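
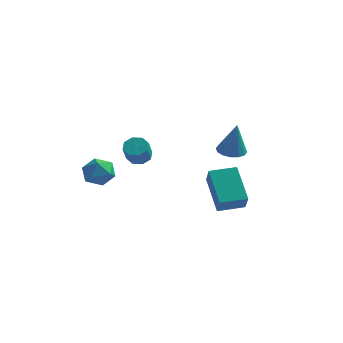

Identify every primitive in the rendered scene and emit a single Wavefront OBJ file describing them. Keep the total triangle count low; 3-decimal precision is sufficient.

v 2.66 3.484 1.92
v 3.113 4.082 1.91
v 3.08 3.196 3.74
v 2.765 4.221 2.012
v 2.389 4.162 2.089
v 2.086 3.922 2.121
v 1.937 3.564 2.099
v 1.981 3.185 2.029
v 2.208 2.886 1.93
v 2.556 2.747 1.828
v 2.932 2.805 1.75
v 3.235 3.046 1.718
v 3.384 3.403 1.74
v 3.34 3.783 1.811
v 3.555 -0.068 -0.562
v 3.997 -0.754 0.319
v 2.477 1.051 0.851
v 2.919 0.366 1.731
v 4.601 0.774 -0.431
v 5.043 0.089 0.449
v 3.523 1.894 0.981
v 3.965 1.208 1.862
v -1.547 -1.355 1.861
v -0.975 -1.775 2.368
v -1.945 -2.585 1.292
v -1.373 -3.005 1.799
v -2.077 -2.631 2.153
v -1.831 -1.871 2.505
v -1.089 -2.489 1.155
v -0.843 -1.729 1.507
v -0.691 -2.476 1.932
v -1.302 -2.564 2.549
v -1.618 -1.796 1.111
v -2.229 -1.884 1.728
v -2.146 3.212 0.843
v -1.616 3.566 1.016
v -1.404 2.802 1.93
v -1.934 2.448 1.757
v -2.038 3.724 1.246
v -1.826 2.96 2.16
v -2.523 3.582 1.24
v -2.31 2.818 2.153
v -2.787 3.223 1.001
v -2.575 2.459 1.915
v -2.676 2.858 0.67
v -2.464 2.094 1.584
v -2.254 2.7 0.44
v -2.042 1.936 1.354
v -1.77 2.842 0.447
v -1.557 2.078 1.36
v -1.505 3.201 0.685
v -1.293 2.437 1.599
f 2 1 4
f 2 4 3
f 4 1 5
f 4 5 3
f 5 1 6
f 5 6 3
f 6 1 7
f 6 7 3
f 7 1 8
f 7 8 3
f 8 1 9
f 8 9 3
f 9 1 10
f 9 10 3
f 10 1 11
f 10 11 3
f 11 1 12
f 11 12 3
f 12 1 13
f 12 13 3
f 13 1 14
f 13 14 3
f 14 1 2
f 14 2 3
f 16 18 15
f 19 16 15
f 15 18 17
f 17 19 15
f 16 22 18
f 20 16 19
f 20 22 16
f 18 22 17
f 21 19 17
f 17 22 21
f 21 20 19
f 22 20 21
f 23 34 28
f 23 28 24
f 23 24 30
f 23 30 33
f 23 33 34
f 24 28 32
f 28 34 27
f 34 33 25
f 33 30 29
f 30 24 31
f 26 32 27
f 26 27 25
f 26 25 29
f 26 29 31
f 26 31 32
f 27 32 28
f 25 27 34
f 29 25 33
f 31 29 30
f 32 31 24
f 36 35 39
f 36 39 37
f 37 39 40
f 37 40 38
f 39 35 41
f 39 41 40
f 40 41 42
f 40 42 38
f 41 35 43
f 41 43 42
f 42 43 44
f 42 44 38
f 43 35 45
f 43 45 44
f 44 45 46
f 44 46 38
f 45 35 47
f 45 47 46
f 46 47 48
f 46 48 38
f 47 35 49
f 47 49 48
f 48 49 50
f 48 50 38
f 49 35 51
f 49 51 50
f 50 51 52
f 50 52 38
f 51 35 36
f 51 36 52
f 52 36 37
f 52 37 38



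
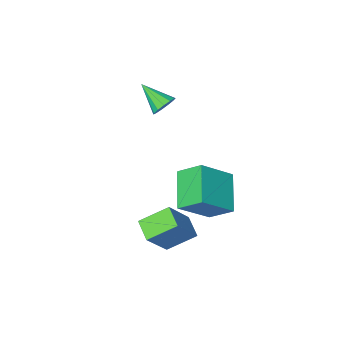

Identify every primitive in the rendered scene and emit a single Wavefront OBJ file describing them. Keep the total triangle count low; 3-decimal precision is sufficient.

v -2.754 -2.067 -2.752
v -3.441 -1.131 -1.85
v -1.821 -0.5 -3.668
v -2.508 0.436 -2.765
v -1.172 -2.216 -1.395
v -1.859 -1.28 -0.492
v -0.239 -0.649 -2.31
v -0.926 0.287 -1.408
v 1.109 0.691 -3.444
v 0.925 -0.335 -3.091
v -0.144 1.186 -2.656
v -0.327 0.16 -2.304
v 2.327 1.06 -1.736
v 2.144 0.034 -1.384
v 1.075 1.555 -0.949
v 0.891 0.529 -0.596
v -0.916 -2.879 2.906
v -0.384 -2.928 2.535
v -0.484 -4.141 3.694
v -0.292 -2.718 2.821
v -0.398 -2.559 3.133
v -0.668 -2.502 3.374
v -1.017 -2.564 3.465
v -1.334 -2.726 3.38
v -1.518 -2.936 3.143
v -1.511 -3.129 2.832
v -1.316 -3.242 2.544
v -0.993 -3.239 2.37
v -0.646 -3.122 2.367
f 2 4 1
f 5 2 1
f 1 4 3
f 3 5 1
f 2 8 4
f 6 2 5
f 6 8 2
f 4 8 3
f 7 5 3
f 3 8 7
f 7 6 5
f 8 6 7
f 10 12 9
f 13 10 9
f 9 12 11
f 11 13 9
f 10 16 12
f 14 10 13
f 14 16 10
f 12 16 11
f 15 13 11
f 11 16 15
f 15 14 13
f 16 14 15
f 18 17 20
f 18 20 19
f 20 17 21
f 20 21 19
f 21 17 22
f 21 22 19
f 22 17 23
f 22 23 19
f 23 17 24
f 23 24 19
f 24 17 25
f 24 25 19
f 25 17 26
f 25 26 19
f 26 17 27
f 26 27 19
f 27 17 28
f 27 28 19
f 28 17 29
f 28 29 19
f 29 17 18
f 29 18 19



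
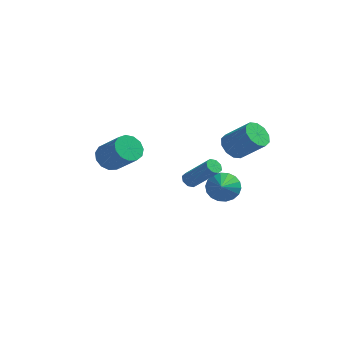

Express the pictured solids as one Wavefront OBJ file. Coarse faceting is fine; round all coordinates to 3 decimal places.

v -3.884 -0.682 1.093
v -3.359 -1.024 0.405
v -2.011 -1.679 1.76
v -2.536 -1.338 2.447
v -3.198 -0.531 0.483
v -1.85 -1.187 1.838
v -3.254 -0.087 0.755
v -1.907 -0.742 2.109
v -3.511 0.169 1.134
v -2.163 -0.487 2.488
v -3.886 0.154 1.499
v -2.538 -0.502 2.854
v -4.26 -0.126 1.736
v -2.912 -0.782 3.091
v -4.515 -0.583 1.769
v -3.167 -1.238 3.123
v -4.569 -1.071 1.586
v -3.222 -1.727 2.941
v -4.406 -1.436 1.248
v -3.059 -2.092 2.602
v -4.077 -1.561 0.859
v -2.73 -2.217 2.214
v -3.687 -1.408 0.545
v -2.339 -2.063 1.9
v 2.44 1.84 1.554
v 2.973 1.461 0.92
v 4.412 1.222 2.273
v 3.88 1.6 2.906
v 3.067 2.015 0.918
v 4.507 1.776 2.271
v 2.922 2.503 1.158
v 4.361 2.264 2.511
v 2.593 2.737 1.55
v 4.032 2.498 2.903
v 2.205 2.628 1.943
v 3.645 2.389 3.296
v 1.908 2.218 2.187
v 3.347 1.979 3.54
v 1.813 1.664 2.189
v 3.253 1.425 3.542
v 1.959 1.176 1.949
v 3.398 0.937 3.302
v 2.288 0.942 1.557
v 3.727 0.703 2.91
v 2.675 1.051 1.164
v 4.115 0.812 2.517
v 2.296 0.363 -0.869
v 2.844 0.88 -0.227
v 2.504 -0.923 -0.011
v 2.437 0.923 -0.064
v 2.002 0.854 -0.061
v 1.625 0.689 -0.218
v 1.381 0.459 -0.504
v 1.318 0.21 -0.862
v 1.449 -0.009 -1.222
v 1.748 -0.154 -1.511
v 2.156 -0.196 -1.674
v 2.591 -0.128 -1.677
v 2.968 0.037 -1.52
v 3.212 0.267 -1.234
v 3.274 0.516 -0.876
v 3.143 0.735 -0.516
v 1.498 -3.66 2.004
v 1.789 -3.918 1.674
v 3.213 -4.297 3.226
v 2.922 -4.04 3.556
v 1.877 -3.538 1.686
v 3.301 -3.917 3.238
v 1.743 -3.23 1.884
v 3.167 -3.609 3.436
v 1.466 -3.174 2.153
v 2.889 -3.553 3.705
v 1.207 -3.403 2.334
v 2.631 -3.782 3.886
v 1.119 -3.783 2.322
v 2.543 -4.162 3.874
v 1.253 -4.091 2.124
v 2.677 -4.47 3.676
v 1.531 -4.147 1.855
v 2.954 -4.526 3.407
f 2 1 5
f 2 5 3
f 3 5 6
f 3 6 4
f 5 1 7
f 5 7 6
f 6 7 8
f 6 8 4
f 7 1 9
f 7 9 8
f 8 9 10
f 8 10 4
f 9 1 11
f 9 11 10
f 10 11 12
f 10 12 4
f 11 1 13
f 11 13 12
f 12 13 14
f 12 14 4
f 13 1 15
f 13 15 14
f 14 15 16
f 14 16 4
f 15 1 17
f 15 17 16
f 16 17 18
f 16 18 4
f 17 1 19
f 17 19 18
f 18 19 20
f 18 20 4
f 19 1 21
f 19 21 20
f 20 21 22
f 20 22 4
f 21 1 23
f 21 23 22
f 22 23 24
f 22 24 4
f 23 1 2
f 23 2 24
f 24 2 3
f 24 3 4
f 26 25 29
f 26 29 27
f 27 29 30
f 27 30 28
f 29 25 31
f 29 31 30
f 30 31 32
f 30 32 28
f 31 25 33
f 31 33 32
f 32 33 34
f 32 34 28
f 33 25 35
f 33 35 34
f 34 35 36
f 34 36 28
f 35 25 37
f 35 37 36
f 36 37 38
f 36 38 28
f 37 25 39
f 37 39 38
f 38 39 40
f 38 40 28
f 39 25 41
f 39 41 40
f 40 41 42
f 40 42 28
f 41 25 43
f 41 43 42
f 42 43 44
f 42 44 28
f 43 25 45
f 43 45 44
f 44 45 46
f 44 46 28
f 45 25 26
f 45 26 46
f 46 26 27
f 46 27 28
f 48 47 50
f 48 50 49
f 50 47 51
f 50 51 49
f 51 47 52
f 51 52 49
f 52 47 53
f 52 53 49
f 53 47 54
f 53 54 49
f 54 47 55
f 54 55 49
f 55 47 56
f 55 56 49
f 56 47 57
f 56 57 49
f 57 47 58
f 57 58 49
f 58 47 59
f 58 59 49
f 59 47 60
f 59 60 49
f 60 47 61
f 60 61 49
f 61 47 62
f 61 62 49
f 62 47 48
f 62 48 49
f 64 63 67
f 64 67 65
f 65 67 68
f 65 68 66
f 67 63 69
f 67 69 68
f 68 69 70
f 68 70 66
f 69 63 71
f 69 71 70
f 70 71 72
f 70 72 66
f 71 63 73
f 71 73 72
f 72 73 74
f 72 74 66
f 73 63 75
f 73 75 74
f 74 75 76
f 74 76 66
f 75 63 77
f 75 77 76
f 76 77 78
f 76 78 66
f 77 63 79
f 77 79 78
f 78 79 80
f 78 80 66
f 79 63 64
f 79 64 80
f 80 64 65
f 80 65 66



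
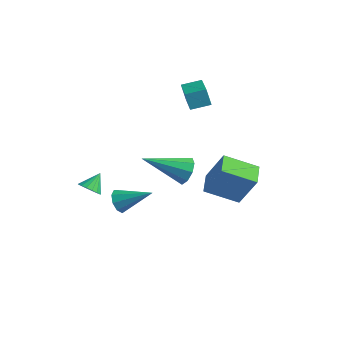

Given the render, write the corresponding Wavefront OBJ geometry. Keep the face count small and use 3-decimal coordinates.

v 1.886 -3.033 1.664
v 2.255 -2.925 2.308
v 0.474 -4.367 2.696
v 1.885 -2.573 2.257
v 1.516 -2.437 1.928
v 1.32 -2.579 1.476
v 1.389 -2.933 1.112
v 1.691 -3.335 1.006
v 2.084 -3.595 1.208
v 2.385 -3.592 1.624
v 2.452 -3.327 2.058
v 0.408 0.316 -2.801
v 1.26 0.524 -1.015
v -0.181 1.314 -2.636
v 0.672 1.521 -0.85
v 1.788 1.259 -3.57
v 2.641 1.466 -1.784
v 1.2 2.256 -3.405
v 2.052 2.464 -1.619
v -2.079 2.278 1.398
v -2.441 2.362 2.251
v -1.404 3.012 1.612
v -1.766 3.096 2.465
v -0.874 0.984 2.035
v -1.236 1.068 2.888
v -0.199 1.718 2.249
v -0.561 1.802 3.102
v -3.06 -1.635 -3.997
v -2.634 -1.953 -4.438
v -1.62 -0.945 -3.103
v -2.741 -1.522 -4.598
v -2.996 -1.144 -4.478
v -3.282 -0.996 -4.133
v -3.464 -1.147 -3.724
v -3.456 -1.526 -3.443
v -3.263 -1.956 -3.422
v -2.975 -2.236 -3.669
v -2.727 -2.235 -4.071
v -2.75 -4.149 -1.232
v -2.266 -3.931 -1.511
v -2.73 -3.371 -0.588
v -2.486 -3.81 -1.65
v -2.766 -3.767 -1.694
v -3.043 -3.811 -1.631
v -3.253 -3.933 -1.477
v -3.347 -4.104 -1.267
v -3.305 -4.286 -1.049
v -3.136 -4.436 -0.872
v -2.878 -4.521 -0.778
v -2.591 -4.52 -0.788
v -2.34 -4.435 -0.899
v -2.184 -4.284 -1.086
v -2.157 -4.102 -1.307
f 2 1 4
f 2 4 3
f 4 1 5
f 4 5 3
f 5 1 6
f 5 6 3
f 6 1 7
f 6 7 3
f 7 1 8
f 7 8 3
f 8 1 9
f 8 9 3
f 9 1 10
f 9 10 3
f 10 1 11
f 10 11 3
f 11 1 2
f 11 2 3
f 13 15 12
f 16 13 12
f 12 15 14
f 14 16 12
f 13 19 15
f 17 13 16
f 17 19 13
f 15 19 14
f 18 16 14
f 14 19 18
f 18 17 16
f 19 17 18
f 21 23 20
f 24 21 20
f 20 23 22
f 22 24 20
f 21 27 23
f 25 21 24
f 25 27 21
f 23 27 22
f 26 24 22
f 22 27 26
f 26 25 24
f 27 25 26
f 29 28 31
f 29 31 30
f 31 28 32
f 31 32 30
f 32 28 33
f 32 33 30
f 33 28 34
f 33 34 30
f 34 28 35
f 34 35 30
f 35 28 36
f 35 36 30
f 36 28 37
f 36 37 30
f 37 28 38
f 37 38 30
f 38 28 29
f 38 29 30
f 40 39 42
f 40 42 41
f 42 39 43
f 42 43 41
f 43 39 44
f 43 44 41
f 44 39 45
f 44 45 41
f 45 39 46
f 45 46 41
f 46 39 47
f 46 47 41
f 47 39 48
f 47 48 41
f 48 39 49
f 48 49 41
f 49 39 50
f 49 50 41
f 50 39 51
f 50 51 41
f 51 39 52
f 51 52 41
f 52 39 53
f 52 53 41
f 53 39 40
f 53 40 41



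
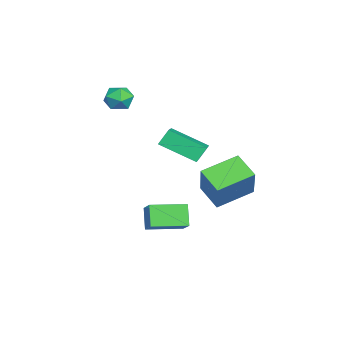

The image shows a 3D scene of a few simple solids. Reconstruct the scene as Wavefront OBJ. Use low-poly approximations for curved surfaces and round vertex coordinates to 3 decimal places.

v 1.701 1.223 1.421
v 1.401 -0.54 2.316
v 3.562 1.303 2.202
v 3.262 -0.46 3.097
v 2.038 0.78 0.663
v 1.738 -0.983 1.558
v 3.899 0.86 1.444
v 3.599 -0.903 2.339
v -2.69 -2.919 2.165
v -1.876 -2.973 1.96
v -2.544 -3.967 3.02
v -1.73 -4.021 2.815
v -2.01 -3.362 3.257
v -2.1 -2.714 2.728
v -2.32 -4.226 2.252
v -2.41 -3.578 1.723
v -1.647 -3.78 2.014
v -1.456 -3.247 2.635
v -2.964 -3.693 2.345
v -2.773 -3.16 2.966
v 2.716 0.933 -0.857
v 1.722 2.532 -0.277
v 3.651 1.769 -1.563
v 2.658 3.369 -0.983
v 3.922 1.051 0.883
v 2.929 2.651 1.463
v 4.858 1.888 0.177
v 3.864 3.487 0.757
v 1.542 -1.827 -2.962
v 2.512 -1.445 -2.202
v 0.986 -0.101 -3.118
v 1.956 0.28 -2.358
v 2.284 -1.68 -3.982
v 3.254 -1.299 -3.222
v 1.728 0.045 -4.138
v 2.698 0.427 -3.378
f 2 4 1
f 5 2 1
f 1 4 3
f 3 5 1
f 2 8 4
f 6 2 5
f 6 8 2
f 4 8 3
f 7 5 3
f 3 8 7
f 7 6 5
f 8 6 7
f 9 20 14
f 9 14 10
f 9 10 16
f 9 16 19
f 9 19 20
f 10 14 18
f 14 20 13
f 20 19 11
f 19 16 15
f 16 10 17
f 12 18 13
f 12 13 11
f 12 11 15
f 12 15 17
f 12 17 18
f 13 18 14
f 11 13 20
f 15 11 19
f 17 15 16
f 18 17 10
f 22 24 21
f 25 22 21
f 21 24 23
f 23 25 21
f 22 28 24
f 26 22 25
f 26 28 22
f 24 28 23
f 27 25 23
f 23 28 27
f 27 26 25
f 28 26 27
f 30 32 29
f 33 30 29
f 29 32 31
f 31 33 29
f 30 36 32
f 34 30 33
f 34 36 30
f 32 36 31
f 35 33 31
f 31 36 35
f 35 34 33
f 36 34 35



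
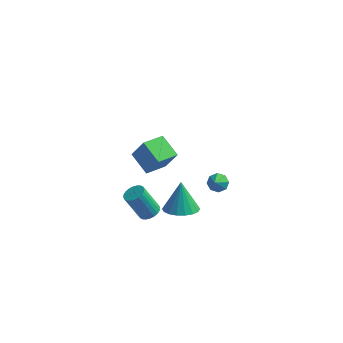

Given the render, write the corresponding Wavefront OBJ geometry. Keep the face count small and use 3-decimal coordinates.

v -0.434 2.733 -4.348
v 0.154 2.861 -4.252
v -0.386 1.927 -3.572
v -0.13 3.109 -3.977
v -0.592 3.137 -3.919
v -0.962 2.928 -4.112
v -1.023 2.605 -4.444
v -0.739 2.357 -4.719
v -0.277 2.329 -4.777
v 0.093 2.538 -4.584
v -1.602 -0.261 -4.15
v -0.851 0.382 -4.298
v -1.798 0.361 -2.45
v -1.207 0.616 -4.425
v -1.642 0.676 -4.497
v -2.069 0.55 -4.501
v -2.404 0.264 -4.434
v -2.579 -0.126 -4.312
v -2.561 -0.543 -4.157
v -2.353 -0.904 -4.001
v -1.996 -1.138 -3.874
v -1.561 -1.198 -3.802
v -1.134 -1.072 -3.799
v -0.8 -0.786 -3.865
v -0.624 -0.396 -3.987
v -0.642 0.021 -4.142
v -2.5 -2.868 -2.122
v -2.096 -3.296 -1.962
v -2.875 -3.46 -0.437
v -3.28 -3.032 -0.598
v -1.988 -3.098 -1.885
v -2.767 -3.263 -0.361
v -1.957 -2.866 -1.845
v -2.736 -3.03 -0.32
v -2.01 -2.634 -1.846
v -2.789 -2.798 -0.322
v -2.137 -2.437 -1.89
v -2.916 -2.601 -0.365
v -2.319 -2.306 -1.969
v -3.098 -2.47 -0.444
v -2.529 -2.261 -2.071
v -3.308 -2.425 -0.547
v -2.735 -2.308 -2.181
v -3.514 -2.472 -0.657
v -2.905 -2.44 -2.283
v -3.684 -2.604 -0.758
v -3.013 -2.637 -2.359
v -3.792 -2.802 -0.835
v -3.044 -2.87 -2.4
v -3.823 -3.034 -0.875
v -2.991 -3.102 -2.398
v -3.77 -3.266 -0.874
v -2.864 -3.299 -2.355
v -3.643 -3.463 -0.83
v -2.682 -3.43 -2.276
v -3.461 -3.594 -0.751
v -2.472 -3.475 -2.173
v -3.251 -3.639 -0.649
v -2.266 -3.428 -2.063
v -3.045 -3.592 -0.539
v -2.33 -3.842 2.078
v -1.662 -3.954 3.304
v -3.33 -3.113 2.69
v -2.662 -3.226 3.915
v -1.678 -2.734 1.825
v -1.01 -2.847 3.05
v -2.678 -2.006 2.436
v -2.01 -2.118 3.662
f 2 1 4
f 2 4 3
f 4 1 5
f 4 5 3
f 5 1 6
f 5 6 3
f 6 1 7
f 6 7 3
f 7 1 8
f 7 8 3
f 8 1 9
f 8 9 3
f 9 1 10
f 9 10 3
f 10 1 2
f 10 2 3
f 12 11 14
f 12 14 13
f 14 11 15
f 14 15 13
f 15 11 16
f 15 16 13
f 16 11 17
f 16 17 13
f 17 11 18
f 17 18 13
f 18 11 19
f 18 19 13
f 19 11 20
f 19 20 13
f 20 11 21
f 20 21 13
f 21 11 22
f 21 22 13
f 22 11 23
f 22 23 13
f 23 11 24
f 23 24 13
f 24 11 25
f 24 25 13
f 25 11 26
f 25 26 13
f 26 11 12
f 26 12 13
f 28 27 31
f 28 31 29
f 29 31 32
f 29 32 30
f 31 27 33
f 31 33 32
f 32 33 34
f 32 34 30
f 33 27 35
f 33 35 34
f 34 35 36
f 34 36 30
f 35 27 37
f 35 37 36
f 36 37 38
f 36 38 30
f 37 27 39
f 37 39 38
f 38 39 40
f 38 40 30
f 39 27 41
f 39 41 40
f 40 41 42
f 40 42 30
f 41 27 43
f 41 43 42
f 42 43 44
f 42 44 30
f 43 27 45
f 43 45 44
f 44 45 46
f 44 46 30
f 45 27 47
f 45 47 46
f 46 47 48
f 46 48 30
f 47 27 49
f 47 49 48
f 48 49 50
f 48 50 30
f 49 27 51
f 49 51 50
f 50 51 52
f 50 52 30
f 51 27 53
f 51 53 52
f 52 53 54
f 52 54 30
f 53 27 55
f 53 55 54
f 54 55 56
f 54 56 30
f 55 27 57
f 55 57 56
f 56 57 58
f 56 58 30
f 57 27 59
f 57 59 58
f 58 59 60
f 58 60 30
f 59 27 28
f 59 28 60
f 60 28 29
f 60 29 30
f 62 64 61
f 65 62 61
f 61 64 63
f 63 65 61
f 62 68 64
f 66 62 65
f 66 68 62
f 64 68 63
f 67 65 63
f 63 68 67
f 67 66 65
f 68 66 67



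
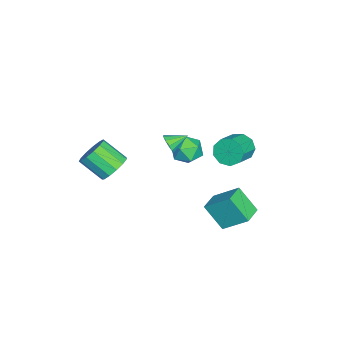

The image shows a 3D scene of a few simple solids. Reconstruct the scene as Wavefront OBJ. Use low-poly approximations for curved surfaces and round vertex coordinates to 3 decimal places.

v 0.363 0.038 1.752
v 0.752 0.425 1.35
v -0.143 1.082 2.268
v 0.391 0.35 1.148
v 0.02 0.156 1.177
v -0.221 -0.084 1.425
v -0.238 -0.276 1.798
v -0.026 -0.349 2.154
v 0.335 -0.274 2.356
v 0.707 -0.08 2.327
v 0.947 0.159 2.079
v 0.964 0.352 1.706
v 3.346 -2.479 1.674
v 3.891 -3.09 1.066
v 3.559 -4.492 2.178
v 3.014 -3.881 2.786
v 4.26 -2.873 1.45
v 3.927 -4.276 2.561
v 4.338 -2.531 1.905
v 4.006 -3.933 3.016
v 4.102 -2.172 2.287
v 3.77 -3.575 3.398
v 3.626 -1.911 2.474
v 3.294 -3.313 3.586
v 3.061 -1.83 2.407
v 2.729 -3.232 3.519
v 2.586 -1.955 2.108
v 2.254 -3.357 3.22
v 2.353 -2.246 1.671
v 2.021 -3.648 2.783
v 2.435 -2.611 1.235
v 2.103 -4.014 2.347
v 2.806 -2.934 0.938
v 2.474 -4.337 2.05
v 3.349 -3.113 0.875
v 3.017 -4.515 1.987
v -4.047 3.541 -1.733
v -3.751 3.094 -2.589
v -2.177 2.631 -1.803
v -2.473 3.079 -0.947
v -3.556 3.757 -2.589
v -1.982 3.294 -1.803
v -3.591 4.319 -2.189
v -2.017 3.856 -1.402
v -3.839 4.517 -1.575
v -2.265 4.054 -0.789
v -4.185 4.259 -1.036
v -2.61 3.796 -0.249
v -4.466 3.665 -0.822
v -2.891 3.202 -0.036
v -4.551 3.013 -1.035
v -2.977 2.55 -0.249
v -4.401 2.609 -1.575
v -2.826 2.146 -0.788
v -4.085 2.641 -2.189
v -2.51 2.178 -1.402
v -0.57 2.548 -3.527
v -0.306 4.109 -2.224
v -0.139 3.737 -5.038
v 0.125 5.297 -3.735
v 0.755 2.223 -3.405
v 1.019 3.783 -2.102
v 1.186 3.411 -4.916
v 1.45 4.972 -3.613
v -2.044 1.44 0.274
v -1.004 1.533 0.562
v -1.636 0.087 -0.762
v -0.596 0.18 -0.474
v -1.33 -0.16 0.247
v -1.581 0.677 0.887
v -1.059 0.943 -1.087
v -1.31 1.78 -0.447
v -0.395 1.226 -0.28
v -0.562 0.544 0.545
v -2.078 1.076 -0.745
v -2.245 0.394 0.08
f 2 1 4
f 2 4 3
f 4 1 5
f 4 5 3
f 5 1 6
f 5 6 3
f 6 1 7
f 6 7 3
f 7 1 8
f 7 8 3
f 8 1 9
f 8 9 3
f 9 1 10
f 9 10 3
f 10 1 11
f 10 11 3
f 11 1 12
f 11 12 3
f 12 1 2
f 12 2 3
f 14 13 17
f 14 17 15
f 15 17 18
f 15 18 16
f 17 13 19
f 17 19 18
f 18 19 20
f 18 20 16
f 19 13 21
f 19 21 20
f 20 21 22
f 20 22 16
f 21 13 23
f 21 23 22
f 22 23 24
f 22 24 16
f 23 13 25
f 23 25 24
f 24 25 26
f 24 26 16
f 25 13 27
f 25 27 26
f 26 27 28
f 26 28 16
f 27 13 29
f 27 29 28
f 28 29 30
f 28 30 16
f 29 13 31
f 29 31 30
f 30 31 32
f 30 32 16
f 31 13 33
f 31 33 32
f 32 33 34
f 32 34 16
f 33 13 35
f 33 35 34
f 34 35 36
f 34 36 16
f 35 13 14
f 35 14 36
f 36 14 15
f 36 15 16
f 38 37 41
f 38 41 39
f 39 41 42
f 39 42 40
f 41 37 43
f 41 43 42
f 42 43 44
f 42 44 40
f 43 37 45
f 43 45 44
f 44 45 46
f 44 46 40
f 45 37 47
f 45 47 46
f 46 47 48
f 46 48 40
f 47 37 49
f 47 49 48
f 48 49 50
f 48 50 40
f 49 37 51
f 49 51 50
f 50 51 52
f 50 52 40
f 51 37 53
f 51 53 52
f 52 53 54
f 52 54 40
f 53 37 55
f 53 55 54
f 54 55 56
f 54 56 40
f 55 37 38
f 55 38 56
f 56 38 39
f 56 39 40
f 58 60 57
f 61 58 57
f 57 60 59
f 59 61 57
f 58 64 60
f 62 58 61
f 62 64 58
f 60 64 59
f 63 61 59
f 59 64 63
f 63 62 61
f 64 62 63
f 65 76 70
f 65 70 66
f 65 66 72
f 65 72 75
f 65 75 76
f 66 70 74
f 70 76 69
f 76 75 67
f 75 72 71
f 72 66 73
f 68 74 69
f 68 69 67
f 68 67 71
f 68 71 73
f 68 73 74
f 69 74 70
f 67 69 76
f 71 67 75
f 73 71 72
f 74 73 66



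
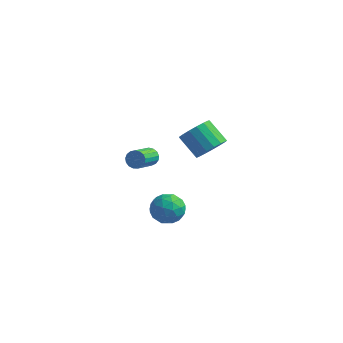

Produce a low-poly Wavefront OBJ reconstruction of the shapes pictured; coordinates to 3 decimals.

v -0.148 0.228 -2.325
v 0.274 0.422 -1.885
v 0.25 -1.133 -1.175
v -0.172 -1.328 -1.615
v 0.002 0.484 -1.758
v -0.021 -1.071 -1.048
v -0.305 0.487 -1.761
v -0.328 -1.068 -1.051
v -0.575 0.431 -1.894
v -0.598 -1.124 -1.183
v -0.748 0.328 -2.125
v -0.771 -1.227 -1.414
v -0.783 0.202 -2.402
v -0.807 -1.353 -1.691
v -0.673 0.082 -2.661
v -0.697 -1.473 -1.951
v -0.443 -0.005 -2.844
v -0.466 -1.56 -2.133
v -0.145 -0.038 -2.907
v -0.169 -1.594 -2.197
v 0.152 -0.011 -2.838
v 0.128 -1.566 -2.127
v 0.38 0.071 -2.651
v 0.357 -1.484 -1.94
v 0.487 0.189 -2.389
v 0.464 -1.366 -1.679
v 0.449 0.316 -2.113
v 0.426 -1.24 -1.403
v 2.23 3.444 -2.874
v 2.911 3.273 -2.041
v 1.592 3.604 -0.893
v 0.91 3.776 -1.726
v 2.957 3.784 -2.136
v 1.637 4.115 -0.988
v 2.835 4.217 -2.401
v 1.516 4.548 -1.253
v 2.575 4.473 -2.773
v 1.256 4.805 -1.626
v 2.236 4.494 -3.169
v 0.917 4.825 -2.022
v 1.896 4.274 -3.497
v 0.576 4.605 -2.35
v 1.631 3.864 -3.683
v 0.312 4.195 -2.535
v 1.504 3.358 -3.683
v 0.185 3.689 -2.535
v 1.543 2.871 -3.497
v 0.224 3.203 -2.35
v 1.74 2.517 -3.169
v 0.42 2.848 -2.022
v 2.048 2.374 -2.773
v 0.729 2.706 -1.626
v 2.399 2.477 -2.401
v 1.079 2.808 -1.253
v 2.71 2.801 -2.136
v 1.39 3.133 -0.988
v 2.522 -3.097 -3.595
v 3.122 -2.743 -2.78
v 3.218 -4.677 -3.42
v 3.818 -4.323 -2.605
v 2.755 -4.414 -2.489
v 2.325 -3.437 -2.597
v 4.015 -3.983 -3.603
v 3.585 -3.006 -3.711
v 4.044 -3.29 -2.784
v 3.266 -3.557 -2.096
v 3.074 -3.863 -4.104
v 2.296 -4.13 -3.416
v 2.761 -2.781 -3.203
v 3.579 -4.639 -2.997
v 2.955 -4.692 -2.929
v 3.307 -4.484 -2.45
v 2.293 -3.19 -3.096
v 2.645 -2.981 -2.616
v 2.43 -3.964 -2.446
v 3.695 -4.439 -3.584
v 4.047 -4.23 -3.104
v 3.033 -2.936 -3.75
v 3.385 -2.728 -3.271
v 3.91 -3.456 -3.754
v 3.655 -2.895 -2.726
v 4.065 -3.823 -2.623
v 4.18 -3.623 -3.21
v 3.928 -3.049 -3.273
v 3.198 -3.051 -2.322
v 3.607 -3.98 -2.219
v 2.983 -4.034 -2.151
v 2.73 -3.46 -2.215
v 3.74 -3.373 -2.324
v 2.733 -3.44 -3.981
v 3.142 -4.369 -3.878
v 3.61 -3.96 -3.985
v 3.357 -3.386 -4.049
v 2.275 -3.597 -3.577
v 2.685 -4.525 -3.474
v 2.412 -4.371 -2.927
v 2.16 -3.797 -2.99
v 2.6 -4.047 -3.876
f 2 1 5
f 2 5 3
f 3 5 6
f 3 6 4
f 5 1 7
f 5 7 6
f 6 7 8
f 6 8 4
f 7 1 9
f 7 9 8
f 8 9 10
f 8 10 4
f 9 1 11
f 9 11 10
f 10 11 12
f 10 12 4
f 11 1 13
f 11 13 12
f 12 13 14
f 12 14 4
f 13 1 15
f 13 15 14
f 14 15 16
f 14 16 4
f 15 1 17
f 15 17 16
f 16 17 18
f 16 18 4
f 17 1 19
f 17 19 18
f 18 19 20
f 18 20 4
f 19 1 21
f 19 21 20
f 20 21 22
f 20 22 4
f 21 1 23
f 21 23 22
f 22 23 24
f 22 24 4
f 23 1 25
f 23 25 24
f 24 25 26
f 24 26 4
f 25 1 27
f 25 27 26
f 26 27 28
f 26 28 4
f 27 1 2
f 27 2 28
f 28 2 3
f 28 3 4
f 30 29 33
f 30 33 31
f 31 33 34
f 31 34 32
f 33 29 35
f 33 35 34
f 34 35 36
f 34 36 32
f 35 29 37
f 35 37 36
f 36 37 38
f 36 38 32
f 37 29 39
f 37 39 38
f 38 39 40
f 38 40 32
f 39 29 41
f 39 41 40
f 40 41 42
f 40 42 32
f 41 29 43
f 41 43 42
f 42 43 44
f 42 44 32
f 43 29 45
f 43 45 44
f 44 45 46
f 44 46 32
f 45 29 47
f 45 47 46
f 46 47 48
f 46 48 32
f 47 29 49
f 47 49 48
f 48 49 50
f 48 50 32
f 49 29 51
f 49 51 50
f 50 51 52
f 50 52 32
f 51 29 53
f 51 53 52
f 52 53 54
f 52 54 32
f 53 29 55
f 53 55 54
f 54 55 56
f 54 56 32
f 55 29 30
f 55 30 56
f 56 30 31
f 56 31 32
f 57 94 73
f 94 68 97
f 73 97 62
f 94 97 73
f 57 73 69
f 73 62 74
f 69 74 58
f 73 74 69
f 57 69 78
f 69 58 79
f 78 79 64
f 69 79 78
f 57 78 90
f 78 64 93
f 90 93 67
f 78 93 90
f 57 90 94
f 90 67 98
f 94 98 68
f 90 98 94
f 58 74 85
f 74 62 88
f 85 88 66
f 74 88 85
f 62 97 75
f 97 68 96
f 75 96 61
f 97 96 75
f 68 98 95
f 98 67 91
f 95 91 59
f 98 91 95
f 67 93 92
f 93 64 80
f 92 80 63
f 93 80 92
f 64 79 84
f 79 58 81
f 84 81 65
f 79 81 84
f 60 86 72
f 86 66 87
f 72 87 61
f 86 87 72
f 60 72 70
f 72 61 71
f 70 71 59
f 72 71 70
f 60 70 77
f 70 59 76
f 77 76 63
f 70 76 77
f 60 77 82
f 77 63 83
f 82 83 65
f 77 83 82
f 60 82 86
f 82 65 89
f 86 89 66
f 82 89 86
f 61 87 75
f 87 66 88
f 75 88 62
f 87 88 75
f 59 71 95
f 71 61 96
f 95 96 68
f 71 96 95
f 63 76 92
f 76 59 91
f 92 91 67
f 76 91 92
f 65 83 84
f 83 63 80
f 84 80 64
f 83 80 84
f 66 89 85
f 89 65 81
f 85 81 58
f 89 81 85



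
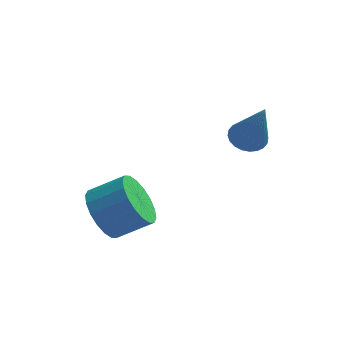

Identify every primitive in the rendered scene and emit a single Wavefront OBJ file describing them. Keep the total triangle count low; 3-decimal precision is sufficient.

v -0.58 -0.211 -1.669
v -0.12 -0.17 -2.43
v 0.88 0.073 -1.812
v 0.42 0.031 -1.051
v -0.241 0.203 -2.38
v 0.758 0.446 -1.762
v -0.43 0.495 -2.189
v 0.57 0.738 -1.571
v -0.648 0.646 -1.896
v 0.351 0.889 -1.278
v -0.853 0.628 -1.557
v 0.147 0.871 -0.939
v -1.004 0.444 -1.241
v -0.004 0.687 -0.623
v -1.07 0.129 -1.009
v -0.071 0.372 -0.391
v -1.04 -0.253 -0.908
v -0.04 -0.01 -0.29
v -0.918 -0.626 -0.958
v 0.081 -0.383 -0.34
v -0.73 -0.918 -1.149
v 0.27 -0.675 -0.531
v -0.511 -1.069 -1.442
v 0.488 -0.826 -0.824
v -0.307 -1.051 -1.781
v 0.693 -0.808 -1.163
v -0.156 -0.867 -2.097
v 0.844 -0.624 -1.479
v -0.089 -0.552 -2.329
v 0.91 -0.309 -1.711
v 3.006 2.427 0.258
v 3.49 2.203 0.006
v 3.574 1.753 1.942
v 3.564 2.413 0.065
v 3.552 2.625 0.154
v 3.458 2.807 0.259
v 3.295 2.931 0.363
v 3.088 2.979 0.452
v 2.868 2.942 0.511
v 2.67 2.827 0.532
v 2.523 2.652 0.511
v 2.449 2.442 0.452
v 2.46 2.23 0.363
v 2.555 2.048 0.258
v 2.718 1.924 0.154
v 2.925 1.876 0.065
v 3.144 1.913 0.005
v 3.343 2.028 -0.015
f 2 1 5
f 2 5 3
f 3 5 6
f 3 6 4
f 5 1 7
f 5 7 6
f 6 7 8
f 6 8 4
f 7 1 9
f 7 9 8
f 8 9 10
f 8 10 4
f 9 1 11
f 9 11 10
f 10 11 12
f 10 12 4
f 11 1 13
f 11 13 12
f 12 13 14
f 12 14 4
f 13 1 15
f 13 15 14
f 14 15 16
f 14 16 4
f 15 1 17
f 15 17 16
f 16 17 18
f 16 18 4
f 17 1 19
f 17 19 18
f 18 19 20
f 18 20 4
f 19 1 21
f 19 21 20
f 20 21 22
f 20 22 4
f 21 1 23
f 21 23 22
f 22 23 24
f 22 24 4
f 23 1 25
f 23 25 24
f 24 25 26
f 24 26 4
f 25 1 27
f 25 27 26
f 26 27 28
f 26 28 4
f 27 1 29
f 27 29 28
f 28 29 30
f 28 30 4
f 29 1 2
f 29 2 30
f 30 2 3
f 30 3 4
f 32 31 34
f 32 34 33
f 34 31 35
f 34 35 33
f 35 31 36
f 35 36 33
f 36 31 37
f 36 37 33
f 37 31 38
f 37 38 33
f 38 31 39
f 38 39 33
f 39 31 40
f 39 40 33
f 40 31 41
f 40 41 33
f 41 31 42
f 41 42 33
f 42 31 43
f 42 43 33
f 43 31 44
f 43 44 33
f 44 31 45
f 44 45 33
f 45 31 46
f 45 46 33
f 46 31 47
f 46 47 33
f 47 31 48
f 47 48 33
f 48 31 32
f 48 32 33



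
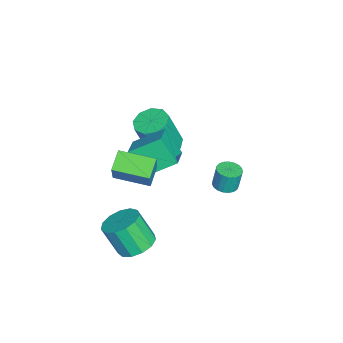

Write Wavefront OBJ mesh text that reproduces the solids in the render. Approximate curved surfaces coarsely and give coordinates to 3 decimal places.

v -0.092 1.164 -0.368
v 0.352 1.58 -0.41
v 0.296 1.752 0.706
v -0.148 1.336 0.748
v 0.144 1.722 -0.442
v 0.088 1.894 0.674
v -0.105 1.767 -0.461
v -0.161 1.939 0.654
v -0.352 1.708 -0.464
v -0.407 1.879 0.651
v -0.554 1.554 -0.451
v -0.609 1.726 0.665
v -0.676 1.334 -0.423
v -0.731 1.506 0.693
v -0.697 1.084 -0.385
v -0.752 1.256 0.73
v -0.613 0.848 -0.345
v -0.669 1.02 0.771
v -0.44 0.666 -0.308
v -0.495 0.838 0.807
v -0.206 0.571 -0.282
v -0.262 0.743 0.833
v 0.047 0.578 -0.271
v -0.008 0.75 0.845
v 0.276 0.687 -0.276
v 0.221 0.859 0.84
v 0.442 0.878 -0.297
v 0.386 1.05 0.818
v 0.515 1.118 -0.331
v 0.459 1.29 0.785
v 0.483 1.367 -0.37
v 0.428 1.539 0.745
v 2.711 -3.52 2.424
v 1.803 -3.349 2.944
v 2.905 -1.835 2.208
v 1.997 -1.664 2.729
v 3.523 -3.436 3.811
v 2.615 -3.265 4.332
v 3.717 -1.751 3.596
v 2.809 -1.58 4.116
v -0.611 -3.116 1.834
v 0.734 -3.15 2.375
v -0.919 -1.668 2.689
v 0.426 -1.702 3.23
v -0.106 -2.298 0.63
v 1.239 -2.332 1.171
v -0.414 -0.85 1.485
v 0.931 -0.884 2.026
v -2.993 -1.966 -0.526
v -2.193 -1.577 -0.553
v -1.826 -2.186 1.518
v -2.627 -2.574 1.546
v -2.612 -1.179 -0.362
v -2.245 -1.787 1.709
v -3.209 -1.148 -0.248
v -2.842 -1.757 1.824
v -3.705 -1.5 -0.263
v -3.338 -2.109 1.808
v -3.868 -2.07 -0.402
v -3.502 -2.679 1.67
v -3.622 -2.591 -0.598
v -3.255 -3.2 1.473
v -3.082 -2.82 -0.761
v -2.715 -3.428 1.311
v -2.5 -2.648 -0.814
v -2.133 -3.257 1.258
v -2.149 -2.158 -0.732
v -1.782 -2.766 1.34
v 2.765 -2.503 -2.432
v 3.715 -2.598 -2.335
v 3.486 -3.371 -0.85
v 2.535 -3.277 -0.948
v 3.585 -2.124 -2.108
v 3.355 -2.898 -0.623
v 3.194 -1.771 -1.985
v 2.965 -2.544 -0.5
v 2.667 -1.65 -2.003
v 2.438 -2.424 -0.518
v 2.171 -1.8 -2.158
v 1.942 -2.574 -0.673
v 1.864 -2.174 -2.4
v 1.634 -2.947 -0.915
v 1.842 -2.652 -2.652
v 1.613 -3.425 -1.167
v 2.114 -3.083 -2.835
v 1.884 -3.856 -1.35
v 2.592 -3.33 -2.89
v 2.362 -4.103 -1.405
v 3.125 -3.314 -2.799
v 2.895 -4.088 -1.314
v 3.544 -3.041 -2.592
v 3.314 -3.815 -1.107
f 2 1 5
f 2 5 3
f 3 5 6
f 3 6 4
f 5 1 7
f 5 7 6
f 6 7 8
f 6 8 4
f 7 1 9
f 7 9 8
f 8 9 10
f 8 10 4
f 9 1 11
f 9 11 10
f 10 11 12
f 10 12 4
f 11 1 13
f 11 13 12
f 12 13 14
f 12 14 4
f 13 1 15
f 13 15 14
f 14 15 16
f 14 16 4
f 15 1 17
f 15 17 16
f 16 17 18
f 16 18 4
f 17 1 19
f 17 19 18
f 18 19 20
f 18 20 4
f 19 1 21
f 19 21 20
f 20 21 22
f 20 22 4
f 21 1 23
f 21 23 22
f 22 23 24
f 22 24 4
f 23 1 25
f 23 25 24
f 24 25 26
f 24 26 4
f 25 1 27
f 25 27 26
f 26 27 28
f 26 28 4
f 27 1 29
f 27 29 28
f 28 29 30
f 28 30 4
f 29 1 31
f 29 31 30
f 30 31 32
f 30 32 4
f 31 1 2
f 31 2 32
f 32 2 3
f 32 3 4
f 34 36 33
f 37 34 33
f 33 36 35
f 35 37 33
f 34 40 36
f 38 34 37
f 38 40 34
f 36 40 35
f 39 37 35
f 35 40 39
f 39 38 37
f 40 38 39
f 42 44 41
f 45 42 41
f 41 44 43
f 43 45 41
f 42 48 44
f 46 42 45
f 46 48 42
f 44 48 43
f 47 45 43
f 43 48 47
f 47 46 45
f 48 46 47
f 50 49 53
f 50 53 51
f 51 53 54
f 51 54 52
f 53 49 55
f 53 55 54
f 54 55 56
f 54 56 52
f 55 49 57
f 55 57 56
f 56 57 58
f 56 58 52
f 57 49 59
f 57 59 58
f 58 59 60
f 58 60 52
f 59 49 61
f 59 61 60
f 60 61 62
f 60 62 52
f 61 49 63
f 61 63 62
f 62 63 64
f 62 64 52
f 63 49 65
f 63 65 64
f 64 65 66
f 64 66 52
f 65 49 67
f 65 67 66
f 66 67 68
f 66 68 52
f 67 49 50
f 67 50 68
f 68 50 51
f 68 51 52
f 70 69 73
f 70 73 71
f 71 73 74
f 71 74 72
f 73 69 75
f 73 75 74
f 74 75 76
f 74 76 72
f 75 69 77
f 75 77 76
f 76 77 78
f 76 78 72
f 77 69 79
f 77 79 78
f 78 79 80
f 78 80 72
f 79 69 81
f 79 81 80
f 80 81 82
f 80 82 72
f 81 69 83
f 81 83 82
f 82 83 84
f 82 84 72
f 83 69 85
f 83 85 84
f 84 85 86
f 84 86 72
f 85 69 87
f 85 87 86
f 86 87 88
f 86 88 72
f 87 69 89
f 87 89 88
f 88 89 90
f 88 90 72
f 89 69 91
f 89 91 90
f 90 91 92
f 90 92 72
f 91 69 70
f 91 70 92
f 92 70 71
f 92 71 72



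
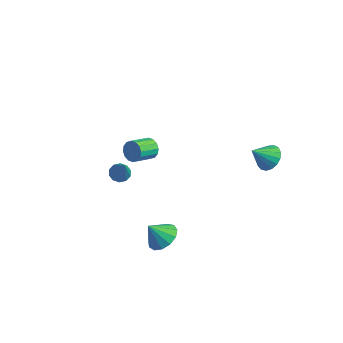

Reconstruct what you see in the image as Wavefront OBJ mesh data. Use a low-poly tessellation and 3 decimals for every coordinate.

v -0.789 -3.571 1.9
v -0.276 -3.635 1.576
v 0.229 -4.229 3.64
v -0.284 -3.284 1.713
v -0.485 -3.043 1.922
v -0.802 -3.003 2.122
v -1.114 -3.181 2.238
v -1.302 -3.507 2.224
v -1.293 -3.858 2.087
v -1.093 -4.1 1.878
v -0.776 -4.139 1.678
v -0.464 -3.962 1.562
v -3.686 1.863 -1.612
v -3.291 2.061 -1.043
v -3.419 0.755 -0.5
v -3.814 0.557 -1.068
v -3.643 2.136 -0.947
v -3.771 0.83 -0.403
v -4.007 2.137 -1.029
v -4.135 0.832 -0.485
v -4.285 2.065 -1.267
v -4.412 0.76 -0.723
v -4.402 1.939 -1.597
v -4.53 0.633 -1.053
v -4.327 1.792 -1.932
v -4.455 0.487 -1.388
v -4.081 1.665 -2.18
v -4.209 0.359 -1.637
v -3.729 1.59 -2.277
v -3.857 0.284 -1.733
v -3.365 1.588 -2.195
v -3.493 0.283 -1.651
v -3.088 1.66 -1.957
v -3.215 0.355 -1.413
v -2.97 1.787 -1.627
v -3.098 0.481 -1.083
v -3.045 1.933 -1.292
v -3.173 0.628 -0.748
v 3.053 4.361 0.028
v 3.835 4.385 0.453
v 2.547 3.439 1.012
v 3.612 4.699 0.633
v 3.26 4.937 0.675
v 2.862 5.042 0.568
v 2.507 4.992 0.338
v 2.277 4.797 0.037
v 2.225 4.502 -0.266
v 2.363 4.175 -0.502
v 2.659 3.891 -0.616
v 3.045 3.714 -0.583
v 3.433 3.686 -0.41
v 3.734 3.812 -0.136
v 3.879 4.064 0.175
v 1.262 -2.449 -3.371
v 1.905 -3.197 -3.449
v 0.718 -3.031 -2.269
v 2.149 -2.814 -3.126
v 2.111 -2.314 -2.88
v 1.804 -1.857 -2.791
v 1.325 -1.588 -2.885
v 0.825 -1.592 -3.134
v 0.465 -1.868 -3.458
v 0.357 -2.329 -3.754
v 0.537 -2.827 -3.929
v 0.947 -3.205 -3.926
v 1.457 -3.343 -3.748
f 2 1 4
f 2 4 3
f 4 1 5
f 4 5 3
f 5 1 6
f 5 6 3
f 6 1 7
f 6 7 3
f 7 1 8
f 7 8 3
f 8 1 9
f 8 9 3
f 9 1 10
f 9 10 3
f 10 1 11
f 10 11 3
f 11 1 12
f 11 12 3
f 12 1 2
f 12 2 3
f 14 13 17
f 14 17 15
f 15 17 18
f 15 18 16
f 17 13 19
f 17 19 18
f 18 19 20
f 18 20 16
f 19 13 21
f 19 21 20
f 20 21 22
f 20 22 16
f 21 13 23
f 21 23 22
f 22 23 24
f 22 24 16
f 23 13 25
f 23 25 24
f 24 25 26
f 24 26 16
f 25 13 27
f 25 27 26
f 26 27 28
f 26 28 16
f 27 13 29
f 27 29 28
f 28 29 30
f 28 30 16
f 29 13 31
f 29 31 30
f 30 31 32
f 30 32 16
f 31 13 33
f 31 33 32
f 32 33 34
f 32 34 16
f 33 13 35
f 33 35 34
f 34 35 36
f 34 36 16
f 35 13 37
f 35 37 36
f 36 37 38
f 36 38 16
f 37 13 14
f 37 14 38
f 38 14 15
f 38 15 16
f 40 39 42
f 40 42 41
f 42 39 43
f 42 43 41
f 43 39 44
f 43 44 41
f 44 39 45
f 44 45 41
f 45 39 46
f 45 46 41
f 46 39 47
f 46 47 41
f 47 39 48
f 47 48 41
f 48 39 49
f 48 49 41
f 49 39 50
f 49 50 41
f 50 39 51
f 50 51 41
f 51 39 52
f 51 52 41
f 52 39 53
f 52 53 41
f 53 39 40
f 53 40 41
f 55 54 57
f 55 57 56
f 57 54 58
f 57 58 56
f 58 54 59
f 58 59 56
f 59 54 60
f 59 60 56
f 60 54 61
f 60 61 56
f 61 54 62
f 61 62 56
f 62 54 63
f 62 63 56
f 63 54 64
f 63 64 56
f 64 54 65
f 64 65 56
f 65 54 66
f 65 66 56
f 66 54 55
f 66 55 56



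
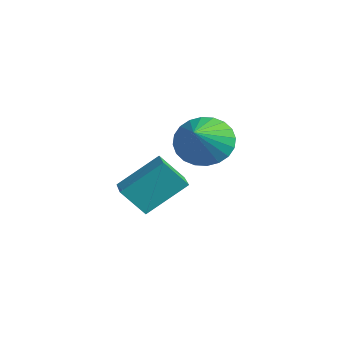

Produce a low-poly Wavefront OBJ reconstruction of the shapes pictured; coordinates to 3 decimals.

v -3.113 -1.786 -2.632
v -2.798 -0.42 -1.503
v -4.161 -1.384 -2.827
v -3.846 -0.018 -1.698
v -2.674 -1.102 -3.582
v -2.359 0.264 -2.453
v -3.722 -0.7 -3.777
v -3.407 0.666 -2.648
v -0.175 -0.408 0.447
v 0.116 -0.886 -0.332
v 0.815 -1.312 1.373
v 0.363 -0.604 -0.322
v 0.529 -0.293 -0.195
v 0.587 0 0.03
v 0.529 0.232 0.319
v 0.363 0.366 0.627
v 0.116 0.383 0.908
v -0.175 0.279 1.118
v -0.467 0.07 1.227
v -0.714 -0.211 1.217
v -0.88 -0.522 1.09
v -0.938 -0.816 0.865
v -0.88 -1.047 0.576
v -0.714 -1.181 0.268
v -0.467 -1.198 -0.013
v -0.176 -1.094 -0.224
f 2 4 1
f 5 2 1
f 1 4 3
f 3 5 1
f 2 8 4
f 6 2 5
f 6 8 2
f 4 8 3
f 7 5 3
f 3 8 7
f 7 6 5
f 8 6 7
f 10 9 12
f 10 12 11
f 12 9 13
f 12 13 11
f 13 9 14
f 13 14 11
f 14 9 15
f 14 15 11
f 15 9 16
f 15 16 11
f 16 9 17
f 16 17 11
f 17 9 18
f 17 18 11
f 18 9 19
f 18 19 11
f 19 9 20
f 19 20 11
f 20 9 21
f 20 21 11
f 21 9 22
f 21 22 11
f 22 9 23
f 22 23 11
f 23 9 24
f 23 24 11
f 24 9 25
f 24 25 11
f 25 9 26
f 25 26 11
f 26 9 10
f 26 10 11



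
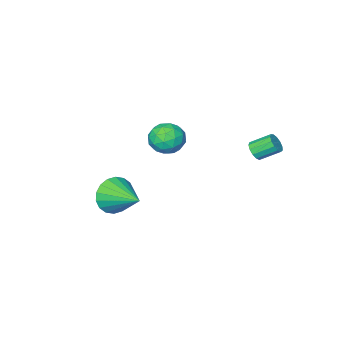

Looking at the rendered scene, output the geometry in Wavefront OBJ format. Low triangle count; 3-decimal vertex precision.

v 2.35 -1.407 -0.002
v 2.977 -1.66 0.84
v 2.23 0.507 0.662
v 3.296 -1.524 0.506
v 3.427 -1.365 0.072
v 3.344 -1.215 -0.377
v 3.065 -1.102 -0.752
v 2.644 -1.05 -0.978
v 2.165 -1.069 -1.011
v 1.723 -1.154 -0.844
v 1.404 -1.29 -0.51
v 1.273 -1.449 -0.076
v 1.356 -1.6 0.373
v 1.635 -1.712 0.747
v 2.056 -1.764 0.974
v 2.535 -1.746 1.007
v -2.614 2.807 3.486
v -2.346 3.262 3.331
v -3.078 3.907 3.958
v -3.346 3.453 4.114
v -2.568 3.215 3.12
v -3.3 3.861 3.747
v -2.805 3.039 3.025
v -3.537 3.684 3.653
v -2.981 2.789 3.077
v -3.713 3.435 3.704
v -3.041 2.545 3.259
v -3.772 3.191 3.886
v -2.965 2.384 3.512
v -3.697 3.03 4.14
v -2.778 2.358 3.758
v -3.509 3.003 4.385
v -2.539 2.474 3.917
v -3.27 3.12 4.545
v -2.324 2.696 3.94
v -3.055 3.342 4.567
v -2.201 2.953 3.818
v -2.932 3.599 4.446
v -2.209 3.164 3.591
v -2.941 3.81 4.219
v -2.606 -2.747 1.305
v -1.805 -2.517 0.756
v -1.655 -3.483 2.384
v -0.854 -3.253 1.835
v -1.358 -2.533 2.309
v -1.946 -2.078 1.642
v -1.514 -3.922 1.498
v -2.102 -3.467 0.831
v -1.129 -3.243 0.875
v -1.033 -2.384 1.376
v -2.427 -3.616 1.764
v -2.331 -2.757 2.265
v -2.289 -2.567 0.935
v -1.171 -3.433 2.205
v -1.468 -3.009 2.483
v -0.996 -2.874 2.16
v -2.372 -2.309 1.456
v -1.901 -2.174 1.133
v -1.639 -2.183 2.046
v -1.559 -3.826 2.007
v -1.088 -3.691 1.684
v -2.464 -3.126 0.98
v -1.992 -2.991 0.657
v -1.821 -3.817 1.094
v -1.421 -2.859 0.683
v -0.862 -3.291 1.318
v -1.25 -3.685 1.12
v -1.595 -3.418 0.727
v -1.364 -2.354 0.977
v -0.805 -2.786 1.612
v -1.102 -2.363 1.89
v -1.448 -2.096 1.498
v -0.967 -2.781 1.048
v -2.655 -3.214 1.528
v -2.096 -3.646 2.163
v -2.012 -3.904 1.642
v -2.358 -3.637 1.25
v -2.598 -2.709 1.822
v -2.039 -3.141 2.457
v -1.865 -2.582 2.413
v -2.21 -2.315 2.02
v -2.493 -3.219 2.092
f 2 1 4
f 2 4 3
f 4 1 5
f 4 5 3
f 5 1 6
f 5 6 3
f 6 1 7
f 6 7 3
f 7 1 8
f 7 8 3
f 8 1 9
f 8 9 3
f 9 1 10
f 9 10 3
f 10 1 11
f 10 11 3
f 11 1 12
f 11 12 3
f 12 1 13
f 12 13 3
f 13 1 14
f 13 14 3
f 14 1 15
f 14 15 3
f 15 1 16
f 15 16 3
f 16 1 2
f 16 2 3
f 18 17 21
f 18 21 19
f 19 21 22
f 19 22 20
f 21 17 23
f 21 23 22
f 22 23 24
f 22 24 20
f 23 17 25
f 23 25 24
f 24 25 26
f 24 26 20
f 25 17 27
f 25 27 26
f 26 27 28
f 26 28 20
f 27 17 29
f 27 29 28
f 28 29 30
f 28 30 20
f 29 17 31
f 29 31 30
f 30 31 32
f 30 32 20
f 31 17 33
f 31 33 32
f 32 33 34
f 32 34 20
f 33 17 35
f 33 35 34
f 34 35 36
f 34 36 20
f 35 17 37
f 35 37 36
f 36 37 38
f 36 38 20
f 37 17 39
f 37 39 38
f 38 39 40
f 38 40 20
f 39 17 18
f 39 18 40
f 40 18 19
f 40 19 20
f 41 78 57
f 78 52 81
f 57 81 46
f 78 81 57
f 41 57 53
f 57 46 58
f 53 58 42
f 57 58 53
f 41 53 62
f 53 42 63
f 62 63 48
f 53 63 62
f 41 62 74
f 62 48 77
f 74 77 51
f 62 77 74
f 41 74 78
f 74 51 82
f 78 82 52
f 74 82 78
f 42 58 69
f 58 46 72
f 69 72 50
f 58 72 69
f 46 81 59
f 81 52 80
f 59 80 45
f 81 80 59
f 52 82 79
f 82 51 75
f 79 75 43
f 82 75 79
f 51 77 76
f 77 48 64
f 76 64 47
f 77 64 76
f 48 63 68
f 63 42 65
f 68 65 49
f 63 65 68
f 44 70 56
f 70 50 71
f 56 71 45
f 70 71 56
f 44 56 54
f 56 45 55
f 54 55 43
f 56 55 54
f 44 54 61
f 54 43 60
f 61 60 47
f 54 60 61
f 44 61 66
f 61 47 67
f 66 67 49
f 61 67 66
f 44 66 70
f 66 49 73
f 70 73 50
f 66 73 70
f 45 71 59
f 71 50 72
f 59 72 46
f 71 72 59
f 43 55 79
f 55 45 80
f 79 80 52
f 55 80 79
f 47 60 76
f 60 43 75
f 76 75 51
f 60 75 76
f 49 67 68
f 67 47 64
f 68 64 48
f 67 64 68
f 50 73 69
f 73 49 65
f 69 65 42
f 73 65 69



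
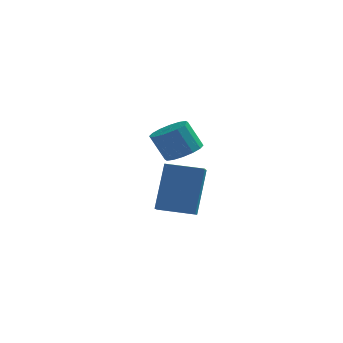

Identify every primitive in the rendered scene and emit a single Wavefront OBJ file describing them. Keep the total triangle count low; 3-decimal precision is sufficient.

v -2.841 -1.582 1.707
v -2.641 -0.777 3.395
v -2.881 -0.796 1.337
v -2.68 0.009 3.024
v -1.54 -1.589 1.556
v -1.339 -0.784 3.243
v -1.579 -0.803 1.185
v -1.379 0.002 2.873
v -2.548 3.211 2.441
v -2.015 3.654 2.7
v -2.559 3.693 3.757
v -3.092 3.249 3.499
v -2.279 3.891 2.555
v -2.824 3.929 3.613
v -2.615 3.945 2.38
v -3.16 3.983 3.437
v -2.933 3.803 2.221
v -3.478 3.841 3.279
v -3.148 3.502 2.121
v -3.693 3.54 3.179
v -3.202 3.123 2.107
v -3.747 3.161 3.165
v -3.081 2.767 2.183
v -3.625 2.806 3.24
v -2.816 2.531 2.327
v -3.361 2.569 3.385
v -2.48 2.477 2.503
v -3.025 2.515 3.56
v -2.162 2.619 2.661
v -2.707 2.657 3.719
v -1.947 2.92 2.761
v -2.492 2.958 3.819
v -1.893 3.299 2.775
v -2.438 3.337 3.833
f 2 4 1
f 5 2 1
f 1 4 3
f 3 5 1
f 2 8 4
f 6 2 5
f 6 8 2
f 4 8 3
f 7 5 3
f 3 8 7
f 7 6 5
f 8 6 7
f 10 9 13
f 10 13 11
f 11 13 14
f 11 14 12
f 13 9 15
f 13 15 14
f 14 15 16
f 14 16 12
f 15 9 17
f 15 17 16
f 16 17 18
f 16 18 12
f 17 9 19
f 17 19 18
f 18 19 20
f 18 20 12
f 19 9 21
f 19 21 20
f 20 21 22
f 20 22 12
f 21 9 23
f 21 23 22
f 22 23 24
f 22 24 12
f 23 9 25
f 23 25 24
f 24 25 26
f 24 26 12
f 25 9 27
f 25 27 26
f 26 27 28
f 26 28 12
f 27 9 29
f 27 29 28
f 28 29 30
f 28 30 12
f 29 9 31
f 29 31 30
f 30 31 32
f 30 32 12
f 31 9 33
f 31 33 32
f 32 33 34
f 32 34 12
f 33 9 10
f 33 10 34
f 34 10 11
f 34 11 12



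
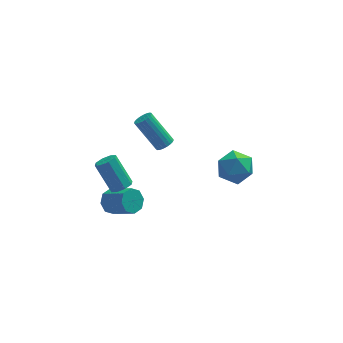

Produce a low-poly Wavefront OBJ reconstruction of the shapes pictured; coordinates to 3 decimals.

v 2.611 3.775 -0.863
v 3.159 3.748 0.046
v 3.201 2.212 -1.266
v 3.749 2.185 -0.357
v 2.689 2.141 -0.338
v 2.324 3.106 -0.089
v 4.036 2.854 -1.131
v 3.671 3.819 -0.882
v 4.04 3.179 -0.12
v 3.208 2.738 0.37
v 3.152 3.222 -1.59
v 2.32 2.781 -1.1
v -0.318 3.453 1.259
v 0.123 3.491 1.532
v -0.881 4.264 3.053
v -1.322 4.227 2.781
v 0.117 3.682 1.43
v -0.887 4.455 2.951
v 0.035 3.833 1.299
v -0.969 4.607 2.82
v -0.108 3.919 1.161
v -1.112 4.692 2.683
v -0.287 3.924 1.04
v -1.291 4.697 2.562
v -0.472 3.848 0.957
v -1.476 4.621 2.479
v -0.63 3.703 0.927
v -1.634 4.477 2.448
v -0.734 3.516 0.953
v -1.738 4.289 2.474
v -0.766 3.317 1.033
v -1.77 4.091 2.554
v -0.721 3.142 1.152
v -1.725 3.916 2.673
v -0.606 3.021 1.289
v -1.61 3.795 2.81
v -0.441 2.975 1.421
v -1.445 3.748 2.943
v -0.255 3.011 1.526
v -1.259 3.784 3.047
v -0.08 3.124 1.584
v -1.084 3.897 3.105
v 0.054 3.294 1.586
v -0.95 4.067 3.107
v -2.918 -1.482 3.225
v -2.406 -1.271 3.36
v -3.09 -0.487 4.73
v -3.602 -0.698 4.595
v -2.631 -1.006 3.096
v -3.315 -0.223 4.466
v -3.025 -1.02 2.908
v -3.709 -0.237 4.278
v -3.355 -1.305 2.905
v -4.039 -0.521 4.275
v -3.43 -1.693 3.09
v -4.114 -0.909 4.46
v -3.205 -1.957 3.354
v -3.889 -1.174 4.724
v -2.811 -1.943 3.542
v -3.495 -1.16 4.912
v -2.481 -1.659 3.545
v -3.165 -0.875 4.915
v -3.374 -0.87 1.459
v -2.962 -0.971 0.902
v -2.034 -1.831 1.744
v -2.446 -1.73 2.301
v -2.82 -0.54 1.186
v -1.892 -1.4 2.029
v -3.002 -0.302 1.63
v -2.075 -1.162 2.473
v -3.402 -0.396 1.974
v -2.475 -1.257 2.816
v -3.786 -0.769 2.016
v -2.858 -1.629 2.858
v -3.928 -1.2 1.731
v -3 -2.06 2.574
v -3.745 -1.438 1.287
v -2.818 -2.298 2.13
v -3.345 -1.343 0.944
v -2.418 -2.204 1.786
f 1 12 6
f 1 6 2
f 1 2 8
f 1 8 11
f 1 11 12
f 2 6 10
f 6 12 5
f 12 11 3
f 11 8 7
f 8 2 9
f 4 10 5
f 4 5 3
f 4 3 7
f 4 7 9
f 4 9 10
f 5 10 6
f 3 5 12
f 7 3 11
f 9 7 8
f 10 9 2
f 14 13 17
f 14 17 15
f 15 17 18
f 15 18 16
f 17 13 19
f 17 19 18
f 18 19 20
f 18 20 16
f 19 13 21
f 19 21 20
f 20 21 22
f 20 22 16
f 21 13 23
f 21 23 22
f 22 23 24
f 22 24 16
f 23 13 25
f 23 25 24
f 24 25 26
f 24 26 16
f 25 13 27
f 25 27 26
f 26 27 28
f 26 28 16
f 27 13 29
f 27 29 28
f 28 29 30
f 28 30 16
f 29 13 31
f 29 31 30
f 30 31 32
f 30 32 16
f 31 13 33
f 31 33 32
f 32 33 34
f 32 34 16
f 33 13 35
f 33 35 34
f 34 35 36
f 34 36 16
f 35 13 37
f 35 37 36
f 36 37 38
f 36 38 16
f 37 13 39
f 37 39 38
f 38 39 40
f 38 40 16
f 39 13 41
f 39 41 40
f 40 41 42
f 40 42 16
f 41 13 43
f 41 43 42
f 42 43 44
f 42 44 16
f 43 13 14
f 43 14 44
f 44 14 15
f 44 15 16
f 46 45 49
f 46 49 47
f 47 49 50
f 47 50 48
f 49 45 51
f 49 51 50
f 50 51 52
f 50 52 48
f 51 45 53
f 51 53 52
f 52 53 54
f 52 54 48
f 53 45 55
f 53 55 54
f 54 55 56
f 54 56 48
f 55 45 57
f 55 57 56
f 56 57 58
f 56 58 48
f 57 45 59
f 57 59 58
f 58 59 60
f 58 60 48
f 59 45 61
f 59 61 60
f 60 61 62
f 60 62 48
f 61 45 46
f 61 46 62
f 62 46 47
f 62 47 48
f 64 63 67
f 64 67 65
f 65 67 68
f 65 68 66
f 67 63 69
f 67 69 68
f 68 69 70
f 68 70 66
f 69 63 71
f 69 71 70
f 70 71 72
f 70 72 66
f 71 63 73
f 71 73 72
f 72 73 74
f 72 74 66
f 73 63 75
f 73 75 74
f 74 75 76
f 74 76 66
f 75 63 77
f 75 77 76
f 76 77 78
f 76 78 66
f 77 63 79
f 77 79 78
f 78 79 80
f 78 80 66
f 79 63 64
f 79 64 80
f 80 64 65
f 80 65 66



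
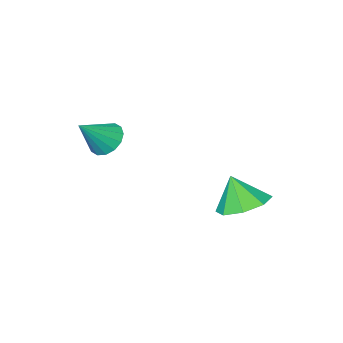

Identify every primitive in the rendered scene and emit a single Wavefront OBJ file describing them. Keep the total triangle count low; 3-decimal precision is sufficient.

v -2.533 0.041 0.312
v -1.761 -0.437 -0.03
v -2.327 -0.441 1.448
v -1.588 0.239 0.225
v -1.968 0.798 0.531
v -2.679 0.914 0.709
v -3.305 0.518 0.655
v -3.479 -0.157 0.4
v -3.099 -0.717 0.094
v -2.387 -0.832 -0.084
v 0.843 -2.831 2.997
v 1.301 -2.619 2.512
v 1.857 -2.809 3.963
v 1.163 -2.314 2.65
v 0.939 -2.147 2.881
v 0.69 -2.164 3.143
v 0.481 -2.359 3.366
v 0.37 -2.681 3.491
v 0.385 -3.042 3.482
v 0.523 -3.348 3.344
v 0.747 -3.514 3.113
v 0.997 -3.498 2.851
v 1.205 -3.303 2.628
v 1.317 -2.981 2.504
f 2 1 4
f 2 4 3
f 4 1 5
f 4 5 3
f 5 1 6
f 5 6 3
f 6 1 7
f 6 7 3
f 7 1 8
f 7 8 3
f 8 1 9
f 8 9 3
f 9 1 10
f 9 10 3
f 10 1 2
f 10 2 3
f 12 11 14
f 12 14 13
f 14 11 15
f 14 15 13
f 15 11 16
f 15 16 13
f 16 11 17
f 16 17 13
f 17 11 18
f 17 18 13
f 18 11 19
f 18 19 13
f 19 11 20
f 19 20 13
f 20 11 21
f 20 21 13
f 21 11 22
f 21 22 13
f 22 11 23
f 22 23 13
f 23 11 24
f 23 24 13
f 24 11 12
f 24 12 13



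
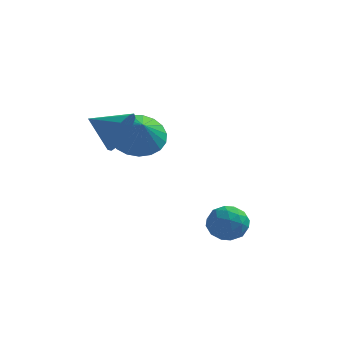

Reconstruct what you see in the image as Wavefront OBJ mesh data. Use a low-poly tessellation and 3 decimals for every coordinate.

v 3.11 -1.73 -0.768
v 3.747 -2.152 -0.531
v 2.373 -2.788 -0.669
v 3.01 -3.21 -0.432
v 2.701 -2.648 0.046
v 3.157 -1.995 -0.015
v 2.963 -2.945 -1.185
v 3.419 -2.292 -1.246
v 3.656 -2.903 -0.789
v 3.494 -2.719 -0.028
v 2.626 -2.221 -1.172
v 2.464 -2.037 -0.411
v 3.493 -1.848 -0.658
v 2.627 -3.092 -0.542
v 2.446 -2.762 -0.261
v 2.82 -3.009 -0.122
v 3.147 -1.756 -0.355
v 3.521 -2.004 -0.216
v 2.906 -2.295 0.124
v 2.599 -2.936 -0.984
v 2.973 -3.184 -0.845
v 3.3 -1.931 -1.078
v 3.674 -2.178 -0.939
v 3.214 -2.645 -1.324
v 3.814 -2.537 -0.67
v 3.38 -3.159 -0.612
v 3.353 -3.004 -1.055
v 3.621 -2.62 -1.091
v 3.719 -2.429 -0.223
v 3.285 -3.051 -0.165
v 3.104 -2.721 0.116
v 3.372 -2.337 0.08
v 3.665 -2.871 -0.375
v 2.835 -1.889 -1.035
v 2.401 -2.511 -0.977
v 2.748 -2.603 -1.28
v 3.016 -2.219 -1.316
v 2.74 -1.781 -0.588
v 2.306 -2.403 -0.53
v 2.499 -2.32 -0.109
v 2.767 -1.936 -0.145
v 2.455 -2.069 -0.825
v -0.463 -3.181 3.581
v -0.143 -2.792 4.338
v -1.697 -3.019 4.019
v -0.213 -2.413 4
v -0.363 -2.278 3.529
v -0.544 -2.429 3.074
v -0.7 -2.82 2.78
v -0.78 -3.324 2.74
v -0.76 -3.784 2.967
v -0.645 -4.052 3.389
v -0.472 -4.043 3.872
v -0.297 -3.761 4.262
v -0.174 -3.294 4.436
v -0.76 -0.4 2.314
v 0.22 -0.2 1.994
v -0.36 -1.06 3.126
v 0.153 0.118 2.285
v -0.072 0.346 2.582
v -0.415 0.446 2.832
v -0.818 0.399 2.993
v -1.212 0.214 3.036
v -1.527 -0.077 2.955
v -1.709 -0.424 2.762
v -1.727 -0.767 2.493
v -1.579 -1.046 2.192
v -1.288 -1.214 1.912
v -0.906 -1.241 1.702
v -0.499 -1.122 1.598
v -0.137 -0.879 1.618
v 0.117 -0.553 1.758
f 1 38 17
f 38 12 41
f 17 41 6
f 38 41 17
f 1 17 13
f 17 6 18
f 13 18 2
f 17 18 13
f 1 13 22
f 13 2 23
f 22 23 8
f 13 23 22
f 1 22 34
f 22 8 37
f 34 37 11
f 22 37 34
f 1 34 38
f 34 11 42
f 38 42 12
f 34 42 38
f 2 18 29
f 18 6 32
f 29 32 10
f 18 32 29
f 6 41 19
f 41 12 40
f 19 40 5
f 41 40 19
f 12 42 39
f 42 11 35
f 39 35 3
f 42 35 39
f 11 37 36
f 37 8 24
f 36 24 7
f 37 24 36
f 8 23 28
f 23 2 25
f 28 25 9
f 23 25 28
f 4 30 16
f 30 10 31
f 16 31 5
f 30 31 16
f 4 16 14
f 16 5 15
f 14 15 3
f 16 15 14
f 4 14 21
f 14 3 20
f 21 20 7
f 14 20 21
f 4 21 26
f 21 7 27
f 26 27 9
f 21 27 26
f 4 26 30
f 26 9 33
f 30 33 10
f 26 33 30
f 5 31 19
f 31 10 32
f 19 32 6
f 31 32 19
f 3 15 39
f 15 5 40
f 39 40 12
f 15 40 39
f 7 20 36
f 20 3 35
f 36 35 11
f 20 35 36
f 9 27 28
f 27 7 24
f 28 24 8
f 27 24 28
f 10 33 29
f 33 9 25
f 29 25 2
f 33 25 29
f 44 43 46
f 44 46 45
f 46 43 47
f 46 47 45
f 47 43 48
f 47 48 45
f 48 43 49
f 48 49 45
f 49 43 50
f 49 50 45
f 50 43 51
f 50 51 45
f 51 43 52
f 51 52 45
f 52 43 53
f 52 53 45
f 53 43 54
f 53 54 45
f 54 43 55
f 54 55 45
f 55 43 44
f 55 44 45
f 57 56 59
f 57 59 58
f 59 56 60
f 59 60 58
f 60 56 61
f 60 61 58
f 61 56 62
f 61 62 58
f 62 56 63
f 62 63 58
f 63 56 64
f 63 64 58
f 64 56 65
f 64 65 58
f 65 56 66
f 65 66 58
f 66 56 67
f 66 67 58
f 67 56 68
f 67 68 58
f 68 56 69
f 68 69 58
f 69 56 70
f 69 70 58
f 70 56 71
f 70 71 58
f 71 56 72
f 71 72 58
f 72 56 57
f 72 57 58



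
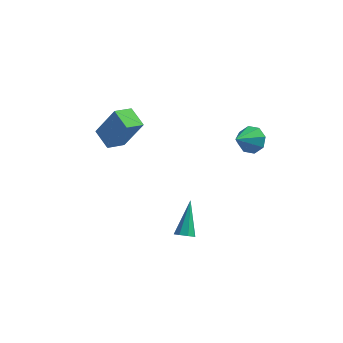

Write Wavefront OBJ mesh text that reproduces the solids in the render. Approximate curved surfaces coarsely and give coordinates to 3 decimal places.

v 3.642 0.336 -0.963
v 4.267 -0.109 -1.032
v 3.038 -0.636 -0.157
v 4.299 0.254 -0.569
v 3.947 0.665 -0.337
v 3.416 0.884 -0.471
v 3.018 0.782 -0.893
v 2.986 0.419 -1.356
v 3.338 0.007 -1.589
v 3.869 -0.212 -1.454
v 1.271 -3.925 -4.481
v 1.736 -3.785 -4.638
v 1.309 -2.575 -3.159
v 1.451 -3.594 -4.825
v 1.061 -3.597 -4.81
v 0.794 -3.792 -4.603
v 0.806 -4.065 -4.325
v 1.091 -4.256 -4.138
v 1.481 -4.253 -4.152
v 1.748 -4.058 -4.359
v -3.322 -1.208 -0.061
v -2.413 -1.201 1.539
v -2.698 -0.457 -0.419
v -1.789 -0.45 1.181
v -2.611 -1.99 -0.461
v -1.702 -1.983 1.139
v -1.987 -1.239 -0.819
v -1.078 -1.232 0.781
f 2 1 4
f 2 4 3
f 4 1 5
f 4 5 3
f 5 1 6
f 5 6 3
f 6 1 7
f 6 7 3
f 7 1 8
f 7 8 3
f 8 1 9
f 8 9 3
f 9 1 10
f 9 10 3
f 10 1 2
f 10 2 3
f 12 11 14
f 12 14 13
f 14 11 15
f 14 15 13
f 15 11 16
f 15 16 13
f 16 11 17
f 16 17 13
f 17 11 18
f 17 18 13
f 18 11 19
f 18 19 13
f 19 11 20
f 19 20 13
f 20 11 12
f 20 12 13
f 22 24 21
f 25 22 21
f 21 24 23
f 23 25 21
f 22 28 24
f 26 22 25
f 26 28 22
f 24 28 23
f 27 25 23
f 23 28 27
f 27 26 25
f 28 26 27



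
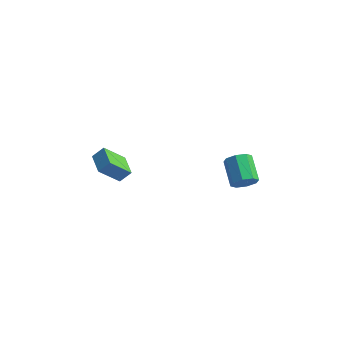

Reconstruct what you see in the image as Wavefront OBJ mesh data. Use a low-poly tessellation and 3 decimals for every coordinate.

v 4.43 -0.545 3.208
v 4.989 -0.582 3.938
v 4.009 0.848 4.762
v 3.45 0.885 4.032
v 5.221 -0.138 3.443
v 4.241 1.292 4.267
v 4.99 0.067 2.81
v 4.009 1.498 3.634
v 4.431 -0.086 2.411
v 3.45 1.344 3.235
v 3.871 -0.508 2.478
v 2.891 0.922 3.302
v 3.639 -0.952 2.973
v 2.659 0.478 3.797
v 3.871 -1.158 3.606
v 2.89 0.273 4.43
v 4.43 -1.004 4.005
v 3.449 0.426 4.829
v -5.302 -1.871 3.691
v -4.684 -1.422 4.396
v -4.227 -1.01 2.2
v -3.609 -0.56 2.905
v -4.351 -3.12 3.655
v -3.733 -2.67 4.36
v -3.276 -2.258 2.164
v -2.658 -1.809 2.869
f 2 1 5
f 2 5 3
f 3 5 6
f 3 6 4
f 5 1 7
f 5 7 6
f 6 7 8
f 6 8 4
f 7 1 9
f 7 9 8
f 8 9 10
f 8 10 4
f 9 1 11
f 9 11 10
f 10 11 12
f 10 12 4
f 11 1 13
f 11 13 12
f 12 13 14
f 12 14 4
f 13 1 15
f 13 15 14
f 14 15 16
f 14 16 4
f 15 1 17
f 15 17 16
f 16 17 18
f 16 18 4
f 17 1 2
f 17 2 18
f 18 2 3
f 18 3 4
f 20 22 19
f 23 20 19
f 19 22 21
f 21 23 19
f 20 26 22
f 24 20 23
f 24 26 20
f 22 26 21
f 25 23 21
f 21 26 25
f 25 24 23
f 26 24 25



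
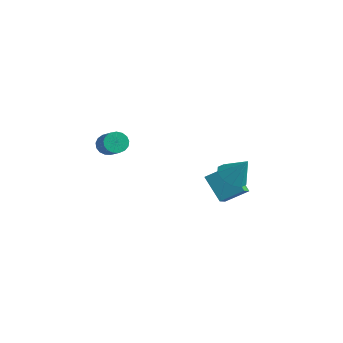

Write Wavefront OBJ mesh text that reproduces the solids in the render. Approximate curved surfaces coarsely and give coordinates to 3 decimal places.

v -4.501 1.34 -2.145
v -4.072 1.679 -2.415
v -3.05 1.08 -1.545
v -3.479 0.74 -1.275
v -4.164 1.846 -2.193
v -3.142 1.246 -1.323
v -4.332 1.896 -1.96
v -3.31 1.297 -1.09
v -4.54 1.819 -1.77
v -3.518 1.219 -0.899
v -4.738 1.632 -1.665
v -3.716 1.033 -0.795
v -4.882 1.378 -1.671
v -3.86 0.779 -0.8
v -4.939 1.115 -1.785
v -3.917 0.516 -0.915
v -4.896 0.904 -1.982
v -3.874 0.305 -1.111
v -4.762 0.793 -2.216
v -3.74 0.193 -1.346
v -4.568 0.806 -2.434
v -3.546 0.207 -1.564
v -4.359 0.942 -2.586
v -3.337 0.343 -1.715
v -4.182 1.169 -2.637
v -3.16 0.57 -1.766
v -4.079 1.435 -2.575
v -3.057 0.836 -1.705
v 2.056 2.202 -1.954
v 2.734 1.936 -2.285
v 2.704 2.498 -0.866
v 2.691 2.417 -2.39
v 2.405 2.816 -2.329
v 1.986 2.98 -2.124
v 1.594 2.847 -1.854
v 1.378 2.467 -1.622
v 1.422 1.986 -1.517
v 1.708 1.587 -1.579
v 2.127 1.423 -1.783
v 2.519 1.557 -2.053
v 0.318 2.436 -2.912
v 1.092 3.223 -2.282
v -0.03 3.296 -3.557
v 0.744 4.082 -2.928
v 1.436 2.138 -3.912
v 2.21 2.924 -3.283
v 1.088 2.997 -4.558
v 1.862 3.784 -3.928
f 2 1 5
f 2 5 3
f 3 5 6
f 3 6 4
f 5 1 7
f 5 7 6
f 6 7 8
f 6 8 4
f 7 1 9
f 7 9 8
f 8 9 10
f 8 10 4
f 9 1 11
f 9 11 10
f 10 11 12
f 10 12 4
f 11 1 13
f 11 13 12
f 12 13 14
f 12 14 4
f 13 1 15
f 13 15 14
f 14 15 16
f 14 16 4
f 15 1 17
f 15 17 16
f 16 17 18
f 16 18 4
f 17 1 19
f 17 19 18
f 18 19 20
f 18 20 4
f 19 1 21
f 19 21 20
f 20 21 22
f 20 22 4
f 21 1 23
f 21 23 22
f 22 23 24
f 22 24 4
f 23 1 25
f 23 25 24
f 24 25 26
f 24 26 4
f 25 1 27
f 25 27 26
f 26 27 28
f 26 28 4
f 27 1 2
f 27 2 28
f 28 2 3
f 28 3 4
f 30 29 32
f 30 32 31
f 32 29 33
f 32 33 31
f 33 29 34
f 33 34 31
f 34 29 35
f 34 35 31
f 35 29 36
f 35 36 31
f 36 29 37
f 36 37 31
f 37 29 38
f 37 38 31
f 38 29 39
f 38 39 31
f 39 29 40
f 39 40 31
f 40 29 30
f 40 30 31
f 42 44 41
f 45 42 41
f 41 44 43
f 43 45 41
f 42 48 44
f 46 42 45
f 46 48 42
f 44 48 43
f 47 45 43
f 43 48 47
f 47 46 45
f 48 46 47



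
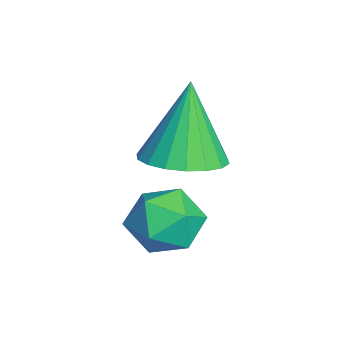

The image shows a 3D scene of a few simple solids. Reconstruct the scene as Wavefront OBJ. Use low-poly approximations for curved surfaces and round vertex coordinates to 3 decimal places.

v 2.827 -2.686 -3.638
v 3.574 -2.676 -3.299
v 2.386 -3.444 -2.641
v 3.133 -3.434 -2.302
v 2.681 -2.749 -2.32
v 2.954 -2.281 -2.936
v 3.006 -3.839 -3.004
v 3.279 -3.371 -3.62
v 3.685 -3.388 -2.907
v 3.483 -2.715 -2.484
v 2.477 -3.405 -3.456
v 2.275 -2.732 -3.033
v 1.482 -2.625 -2.345
v 2.262 -2.243 -2.151
v 0.938 -2.435 -0.535
v 2.035 -1.934 -2.252
v 1.699 -1.762 -2.37
v 1.32 -1.761 -2.484
v 0.972 -1.931 -2.571
v 0.726 -2.238 -2.613
v 0.629 -2.622 -2.601
v 0.702 -3.006 -2.54
v 0.928 -3.315 -2.439
v 1.265 -3.487 -2.32
v 1.644 -3.489 -2.206
v 1.991 -3.319 -2.12
v 2.237 -3.012 -2.078
v 2.334 -2.628 -2.089
f 1 12 6
f 1 6 2
f 1 2 8
f 1 8 11
f 1 11 12
f 2 6 10
f 6 12 5
f 12 11 3
f 11 8 7
f 8 2 9
f 4 10 5
f 4 5 3
f 4 3 7
f 4 7 9
f 4 9 10
f 5 10 6
f 3 5 12
f 7 3 11
f 9 7 8
f 10 9 2
f 14 13 16
f 14 16 15
f 16 13 17
f 16 17 15
f 17 13 18
f 17 18 15
f 18 13 19
f 18 19 15
f 19 13 20
f 19 20 15
f 20 13 21
f 20 21 15
f 21 13 22
f 21 22 15
f 22 13 23
f 22 23 15
f 23 13 24
f 23 24 15
f 24 13 25
f 24 25 15
f 25 13 26
f 25 26 15
f 26 13 27
f 26 27 15
f 27 13 28
f 27 28 15
f 28 13 14
f 28 14 15



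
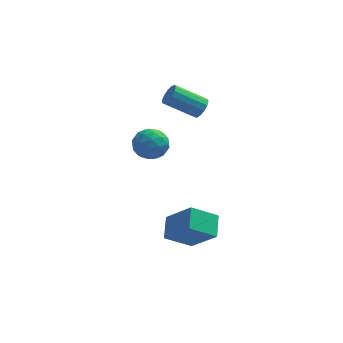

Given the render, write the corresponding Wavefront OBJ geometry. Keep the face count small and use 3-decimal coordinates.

v -3.136 -0.44 2.017
v -2.139 -0.558 1.836
v -3.461 -1.762 1.084
v -2.464 -1.88 0.903
v -2.837 -2.053 1.836
v -2.636 -1.236 2.413
v -2.964 -1.084 0.507
v -2.763 -0.267 1.084
v -2.033 -0.955 0.903
v -1.954 -1.554 1.725
v -3.646 -0.766 1.195
v -3.567 -1.365 2.017
v -2.609 -0.383 2.008
v -2.991 -1.937 0.912
v -3.21 -2.039 1.46
v -2.624 -2.108 1.354
v -2.901 -0.782 2.347
v -2.315 -0.851 2.241
v -2.725 -1.73 2.241
v -3.285 -1.469 0.679
v -2.699 -1.538 0.573
v -2.976 -0.212 1.566
v -2.39 -0.281 1.46
v -2.875 -0.59 0.679
v -1.961 -0.686 1.354
v -2.151 -1.463 0.805
v -2.445 -0.995 0.572
v -2.327 -0.515 0.911
v -1.915 -1.038 1.837
v -2.105 -1.815 1.288
v -2.325 -1.917 1.837
v -2.207 -1.437 2.176
v -1.852 -1.271 1.288
v -3.495 -0.505 1.632
v -3.685 -1.282 1.083
v -3.393 -0.883 0.744
v -3.275 -0.403 1.083
v -3.449 -0.857 2.115
v -3.639 -1.634 1.566
v -3.273 -1.805 2.009
v -3.155 -1.325 2.348
v -3.748 -1.049 1.632
v -0.253 3.935 0.583
v 0.058 4.318 1.066
v -1.676 4.348 2.159
v -1.987 3.965 1.677
v -0.098 4.567 0.811
v -1.832 4.598 1.905
v -0.303 4.616 0.485
v -2.037 4.646 1.578
v -0.492 4.448 0.189
v -2.226 4.479 1.283
v -0.606 4.117 0.019
v -2.339 4.148 1.112
v -0.607 3.729 0.028
v -2.341 3.759 1.121
v -0.496 3.405 0.213
v -2.23 3.436 1.307
v -0.308 3.25 0.516
v -2.042 3.281 1.609
v -0.102 3.312 0.84
v -1.836 3.343 1.933
v 0.055 3.572 1.083
v -1.678 3.603 2.176
v 0.115 3.947 1.167
v -1.619 3.977 2.26
v -0.688 -2.798 -5.269
v -2.087 -3.212 -4.304
v -0.612 -1.557 -4.626
v -2.011 -1.971 -3.661
v 0.591 -3.649 -3.779
v -0.808 -4.063 -2.814
v 0.667 -2.408 -3.136
v -0.732 -2.822 -2.171
f 1 38 17
f 38 12 41
f 17 41 6
f 38 41 17
f 1 17 13
f 17 6 18
f 13 18 2
f 17 18 13
f 1 13 22
f 13 2 23
f 22 23 8
f 13 23 22
f 1 22 34
f 22 8 37
f 34 37 11
f 22 37 34
f 1 34 38
f 34 11 42
f 38 42 12
f 34 42 38
f 2 18 29
f 18 6 32
f 29 32 10
f 18 32 29
f 6 41 19
f 41 12 40
f 19 40 5
f 41 40 19
f 12 42 39
f 42 11 35
f 39 35 3
f 42 35 39
f 11 37 36
f 37 8 24
f 36 24 7
f 37 24 36
f 8 23 28
f 23 2 25
f 28 25 9
f 23 25 28
f 4 30 16
f 30 10 31
f 16 31 5
f 30 31 16
f 4 16 14
f 16 5 15
f 14 15 3
f 16 15 14
f 4 14 21
f 14 3 20
f 21 20 7
f 14 20 21
f 4 21 26
f 21 7 27
f 26 27 9
f 21 27 26
f 4 26 30
f 26 9 33
f 30 33 10
f 26 33 30
f 5 31 19
f 31 10 32
f 19 32 6
f 31 32 19
f 3 15 39
f 15 5 40
f 39 40 12
f 15 40 39
f 7 20 36
f 20 3 35
f 36 35 11
f 20 35 36
f 9 27 28
f 27 7 24
f 28 24 8
f 27 24 28
f 10 33 29
f 33 9 25
f 29 25 2
f 33 25 29
f 44 43 47
f 44 47 45
f 45 47 48
f 45 48 46
f 47 43 49
f 47 49 48
f 48 49 50
f 48 50 46
f 49 43 51
f 49 51 50
f 50 51 52
f 50 52 46
f 51 43 53
f 51 53 52
f 52 53 54
f 52 54 46
f 53 43 55
f 53 55 54
f 54 55 56
f 54 56 46
f 55 43 57
f 55 57 56
f 56 57 58
f 56 58 46
f 57 43 59
f 57 59 58
f 58 59 60
f 58 60 46
f 59 43 61
f 59 61 60
f 60 61 62
f 60 62 46
f 61 43 63
f 61 63 62
f 62 63 64
f 62 64 46
f 63 43 65
f 63 65 64
f 64 65 66
f 64 66 46
f 65 43 44
f 65 44 66
f 66 44 45
f 66 45 46
f 68 70 67
f 71 68 67
f 67 70 69
f 69 71 67
f 68 74 70
f 72 68 71
f 72 74 68
f 70 74 69
f 73 71 69
f 69 74 73
f 73 72 71
f 74 72 73

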